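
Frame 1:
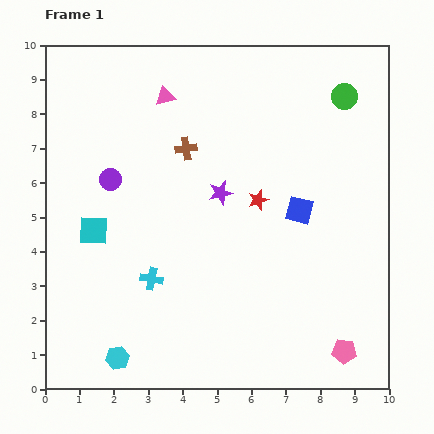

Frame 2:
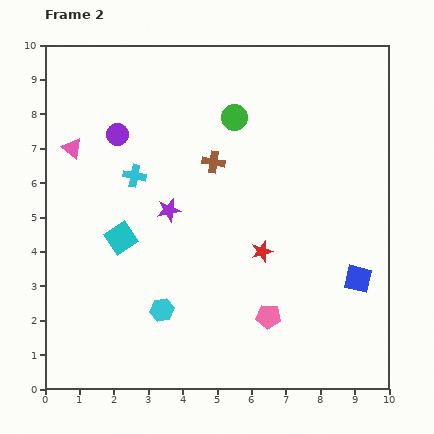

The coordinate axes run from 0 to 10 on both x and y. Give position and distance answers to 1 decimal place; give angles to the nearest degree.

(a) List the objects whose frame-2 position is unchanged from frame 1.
none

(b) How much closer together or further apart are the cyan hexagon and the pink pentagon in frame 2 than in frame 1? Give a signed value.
-3.5

Distance in frame 1: 6.6. Distance in frame 2: 3.1.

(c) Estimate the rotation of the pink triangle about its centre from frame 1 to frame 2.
52° clockwise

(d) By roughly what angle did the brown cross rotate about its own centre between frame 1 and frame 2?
17° clockwise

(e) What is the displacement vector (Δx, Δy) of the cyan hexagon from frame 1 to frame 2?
(1.3, 1.4)

The cyan hexagon was at (2.1, 0.9) in frame 1 and (3.4, 2.3) in frame 2.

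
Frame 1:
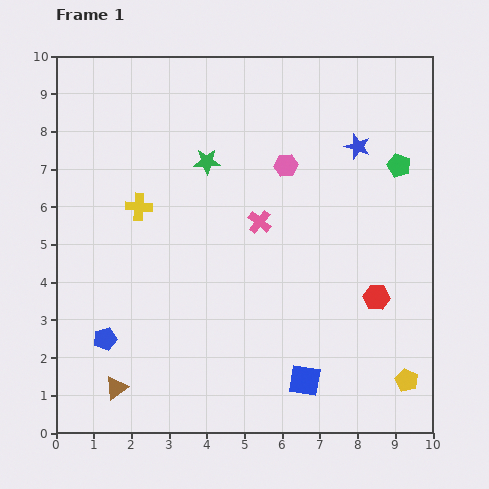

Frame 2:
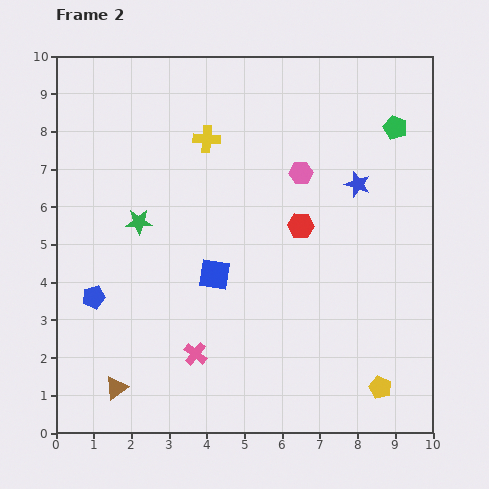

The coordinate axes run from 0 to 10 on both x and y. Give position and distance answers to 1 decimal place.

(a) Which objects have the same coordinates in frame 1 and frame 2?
the brown triangle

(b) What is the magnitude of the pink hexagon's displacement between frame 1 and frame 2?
0.4

The pink hexagon moved from (6.1, 7.1) to (6.5, 6.9), a distance of √(0.4² + 0.2²) ≈ 0.4.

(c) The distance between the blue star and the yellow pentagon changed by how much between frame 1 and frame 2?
-0.9

Distance in frame 1: 6.3. Distance in frame 2: 5.4.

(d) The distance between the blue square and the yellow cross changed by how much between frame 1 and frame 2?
-2.8

Distance in frame 1: 6.4. Distance in frame 2: 3.6.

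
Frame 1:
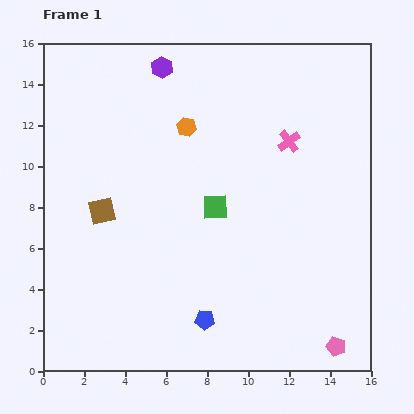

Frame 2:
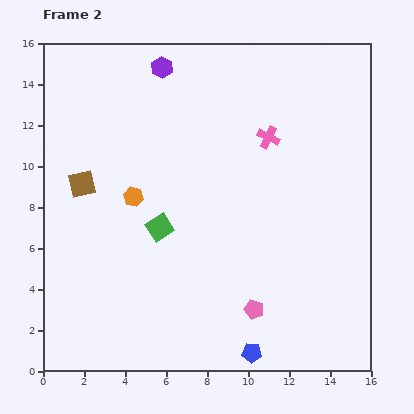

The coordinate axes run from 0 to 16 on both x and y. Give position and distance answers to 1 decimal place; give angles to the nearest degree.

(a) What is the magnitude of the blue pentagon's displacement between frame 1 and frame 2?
2.8

The blue pentagon moved from (7.9, 2.5) to (10.2, 0.9), a distance of √(2.3² + 1.6²) ≈ 2.8.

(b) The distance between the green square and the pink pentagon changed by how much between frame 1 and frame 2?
-2.9

Distance in frame 1: 9.0. Distance in frame 2: 6.1.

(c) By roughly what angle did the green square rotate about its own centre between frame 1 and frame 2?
31° counter-clockwise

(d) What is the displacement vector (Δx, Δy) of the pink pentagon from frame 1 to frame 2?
(-4.0, 1.8)

The pink pentagon was at (14.3, 1.2) in frame 1 and (10.3, 3.0) in frame 2.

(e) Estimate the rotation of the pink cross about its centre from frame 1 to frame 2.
27° counter-clockwise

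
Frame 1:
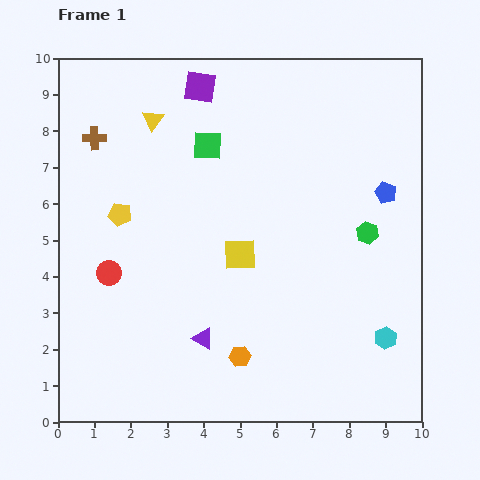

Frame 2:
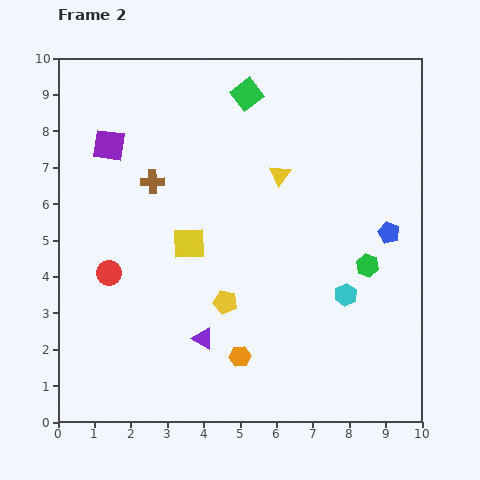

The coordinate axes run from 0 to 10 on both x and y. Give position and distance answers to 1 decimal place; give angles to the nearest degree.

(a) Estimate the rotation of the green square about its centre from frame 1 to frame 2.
40° counter-clockwise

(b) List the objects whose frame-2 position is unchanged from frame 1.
the orange hexagon, the red circle, the purple triangle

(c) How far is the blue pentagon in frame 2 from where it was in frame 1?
1.1

The blue pentagon moved from (9.0, 6.3) to (9.1, 5.2), a distance of √(0.1² + 1.1²) ≈ 1.1.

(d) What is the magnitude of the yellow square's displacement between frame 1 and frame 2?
1.4

The yellow square moved from (5.0, 4.6) to (3.6, 4.9), a distance of √(1.4² + 0.3²) ≈ 1.4.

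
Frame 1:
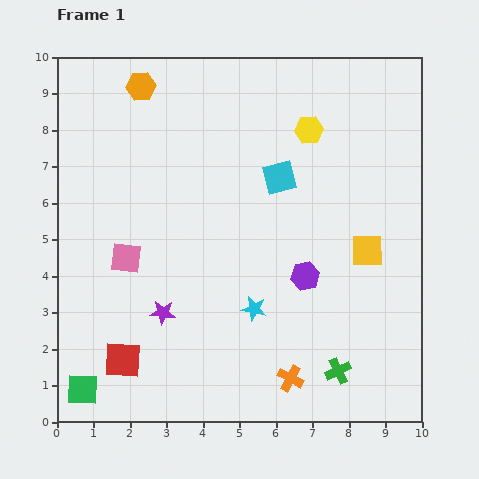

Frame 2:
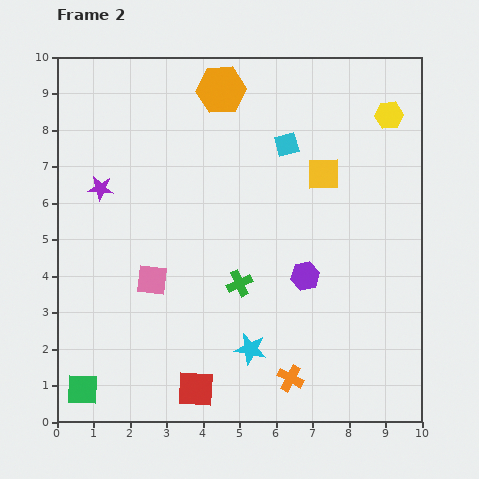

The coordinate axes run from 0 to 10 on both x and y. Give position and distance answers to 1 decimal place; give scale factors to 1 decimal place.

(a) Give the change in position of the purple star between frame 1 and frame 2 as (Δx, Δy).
(-1.7, 3.4)

The purple star was at (2.9, 3.0) in frame 1 and (1.2, 6.4) in frame 2.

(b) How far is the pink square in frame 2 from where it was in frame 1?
0.9

The pink square moved from (1.9, 4.5) to (2.6, 3.9), a distance of √(0.7² + 0.6²) ≈ 0.9.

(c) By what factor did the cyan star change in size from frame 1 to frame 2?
1.3×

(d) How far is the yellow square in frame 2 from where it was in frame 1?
2.4

The yellow square moved from (8.5, 4.7) to (7.3, 6.8), a distance of √(1.2² + 2.1²) ≈ 2.4.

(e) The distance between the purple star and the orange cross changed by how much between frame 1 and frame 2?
+3.5

Distance in frame 1: 3.9. Distance in frame 2: 7.4.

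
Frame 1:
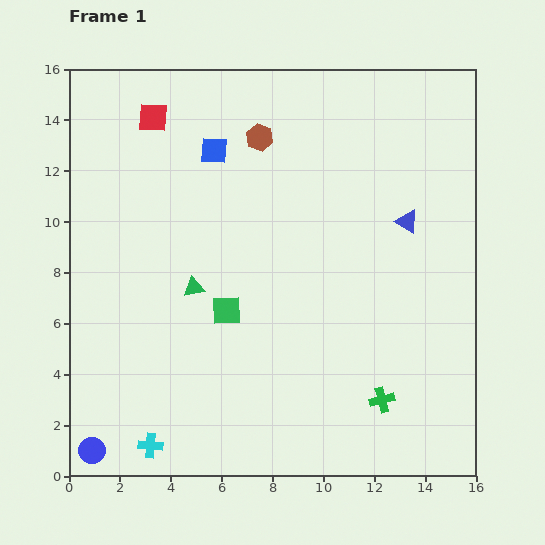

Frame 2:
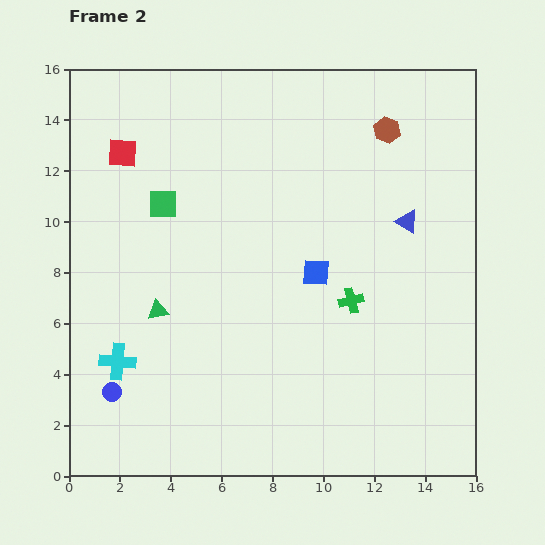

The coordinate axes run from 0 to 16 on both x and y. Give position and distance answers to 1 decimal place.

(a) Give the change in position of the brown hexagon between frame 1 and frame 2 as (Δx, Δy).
(5.0, 0.3)

The brown hexagon was at (7.5, 13.3) in frame 1 and (12.5, 13.6) in frame 2.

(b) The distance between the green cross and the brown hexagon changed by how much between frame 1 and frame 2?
-4.6

Distance in frame 1: 11.4. Distance in frame 2: 6.8.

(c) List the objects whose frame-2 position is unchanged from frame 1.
the blue triangle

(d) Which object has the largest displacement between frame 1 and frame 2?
the blue square

(moved 6.2; next 5.0)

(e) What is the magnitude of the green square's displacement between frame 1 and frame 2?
4.9

The green square moved from (6.2, 6.5) to (3.7, 10.7), a distance of √(2.5² + 4.2²) ≈ 4.9.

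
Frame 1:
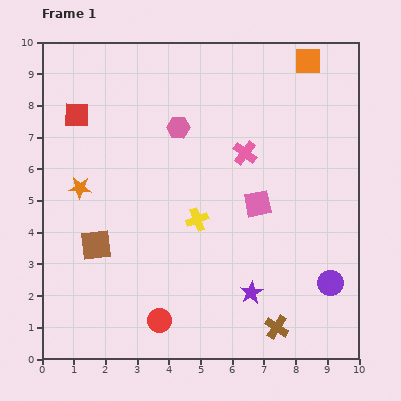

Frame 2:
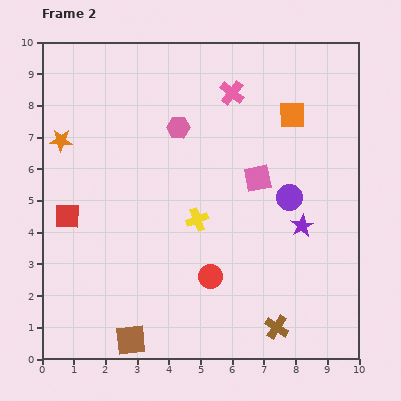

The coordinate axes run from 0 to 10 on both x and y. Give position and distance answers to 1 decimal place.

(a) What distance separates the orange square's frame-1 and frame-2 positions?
1.8

The orange square moved from (8.4, 9.4) to (7.9, 7.7), a distance of √(0.5² + 1.7²) ≈ 1.8.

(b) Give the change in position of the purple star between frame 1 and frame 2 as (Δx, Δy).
(1.6, 2.1)

The purple star was at (6.6, 2.1) in frame 1 and (8.2, 4.2) in frame 2.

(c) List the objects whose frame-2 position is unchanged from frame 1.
the pink hexagon, the brown cross, the yellow cross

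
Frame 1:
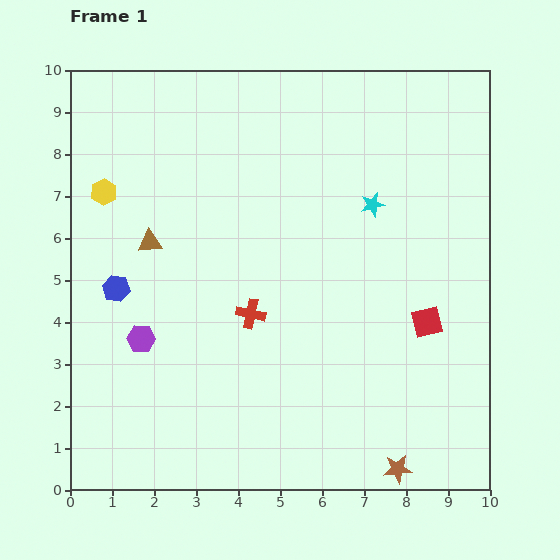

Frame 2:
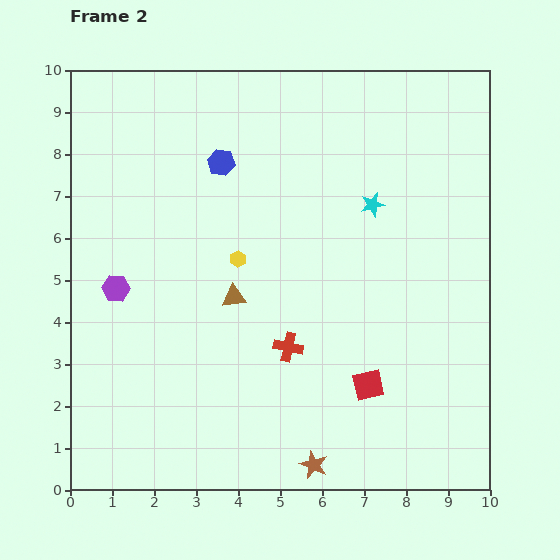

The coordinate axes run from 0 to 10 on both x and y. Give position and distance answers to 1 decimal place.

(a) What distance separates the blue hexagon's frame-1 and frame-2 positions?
3.9

The blue hexagon moved from (1.1, 4.8) to (3.6, 7.8), a distance of √(2.5² + 3.0²) ≈ 3.9.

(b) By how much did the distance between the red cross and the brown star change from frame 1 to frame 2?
-2.2

Distance in frame 1: 5.1. Distance in frame 2: 2.9.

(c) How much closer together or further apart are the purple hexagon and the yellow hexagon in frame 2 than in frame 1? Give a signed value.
-0.6

Distance in frame 1: 3.6. Distance in frame 2: 3.0.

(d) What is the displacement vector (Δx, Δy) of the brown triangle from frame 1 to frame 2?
(2.0, -1.3)

The brown triangle was at (1.9, 5.9) in frame 1 and (3.9, 4.6) in frame 2.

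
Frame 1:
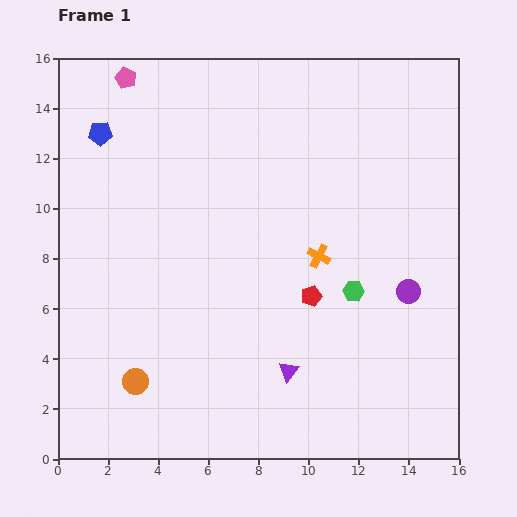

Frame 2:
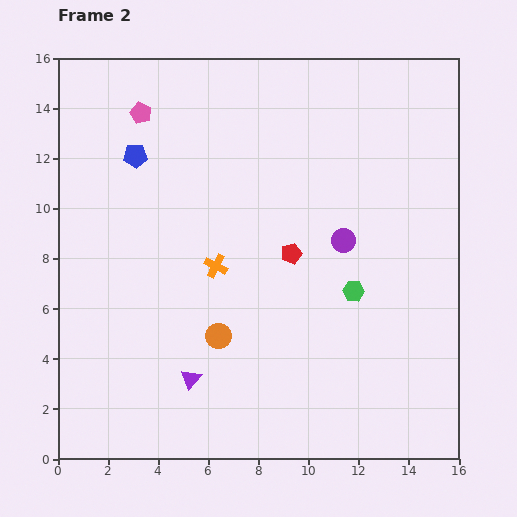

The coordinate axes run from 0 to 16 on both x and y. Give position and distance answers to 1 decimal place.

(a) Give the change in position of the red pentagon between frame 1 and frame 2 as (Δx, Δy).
(-0.8, 1.7)

The red pentagon was at (10.1, 6.5) in frame 1 and (9.3, 8.2) in frame 2.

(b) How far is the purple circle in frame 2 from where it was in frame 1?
3.3

The purple circle moved from (14.0, 6.7) to (11.4, 8.7), a distance of √(2.6² + 2.0²) ≈ 3.3.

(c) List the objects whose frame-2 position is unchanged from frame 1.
the green hexagon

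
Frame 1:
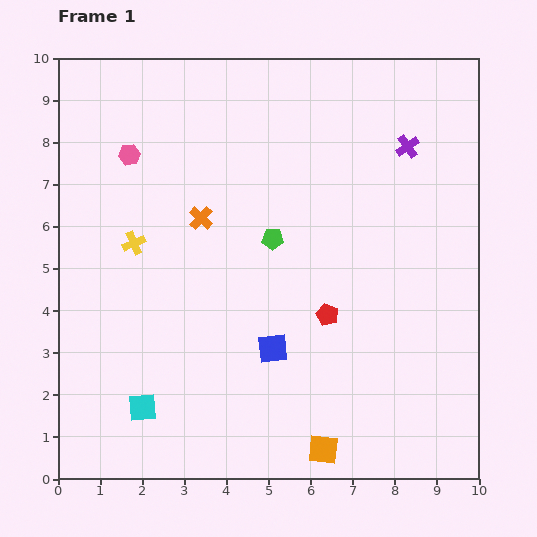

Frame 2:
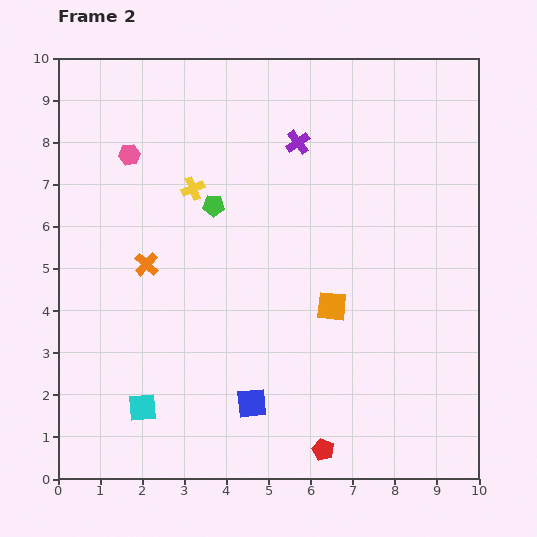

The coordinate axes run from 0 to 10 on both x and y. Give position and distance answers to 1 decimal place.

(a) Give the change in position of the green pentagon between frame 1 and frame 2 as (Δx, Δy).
(-1.4, 0.8)

The green pentagon was at (5.1, 5.7) in frame 1 and (3.7, 6.5) in frame 2.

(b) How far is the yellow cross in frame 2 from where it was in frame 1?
1.9

The yellow cross moved from (1.8, 5.6) to (3.2, 6.9), a distance of √(1.4² + 1.3²) ≈ 1.9.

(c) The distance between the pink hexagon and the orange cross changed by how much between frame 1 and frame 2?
+0.3

Distance in frame 1: 2.3. Distance in frame 2: 2.6.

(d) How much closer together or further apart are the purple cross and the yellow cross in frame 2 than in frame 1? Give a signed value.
-4.2

Distance in frame 1: 6.9. Distance in frame 2: 2.7.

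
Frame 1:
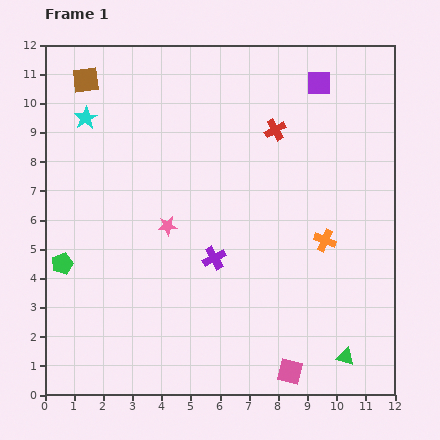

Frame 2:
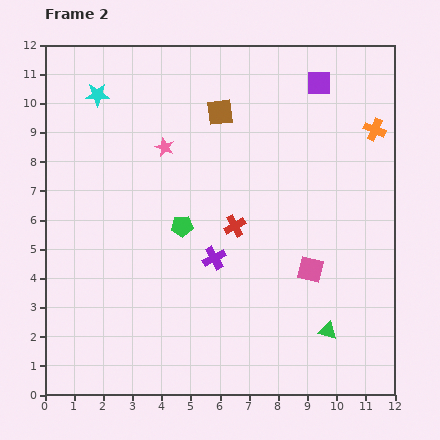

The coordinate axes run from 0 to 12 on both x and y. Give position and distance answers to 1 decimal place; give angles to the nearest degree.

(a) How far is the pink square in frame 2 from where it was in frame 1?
3.6

The pink square moved from (8.4, 0.8) to (9.1, 4.3), a distance of √(0.7² + 3.5²) ≈ 3.6.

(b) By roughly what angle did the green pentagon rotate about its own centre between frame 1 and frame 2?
17° clockwise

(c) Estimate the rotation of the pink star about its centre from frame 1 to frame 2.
27° clockwise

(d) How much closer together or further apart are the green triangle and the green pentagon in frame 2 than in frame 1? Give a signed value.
-4.0

Distance in frame 1: 10.2. Distance in frame 2: 6.2.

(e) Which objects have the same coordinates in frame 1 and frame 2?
the purple square, the purple cross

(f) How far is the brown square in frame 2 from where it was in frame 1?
4.7

The brown square moved from (1.4, 10.8) to (6.0, 9.7), a distance of √(4.6² + 1.1²) ≈ 4.7.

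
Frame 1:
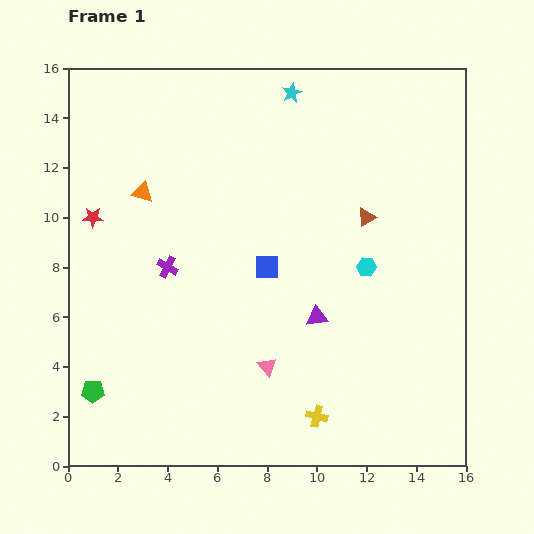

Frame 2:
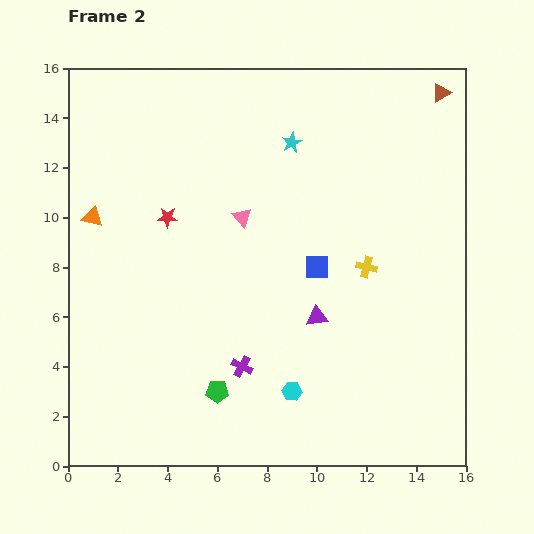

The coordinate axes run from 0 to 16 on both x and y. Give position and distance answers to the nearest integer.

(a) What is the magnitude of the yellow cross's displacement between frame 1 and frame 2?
6

The yellow cross moved from (10, 2) to (12, 8), a distance of √(2² + 6²) ≈ 6.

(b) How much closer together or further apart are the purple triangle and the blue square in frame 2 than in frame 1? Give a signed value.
-1

Distance in frame 1: 3. Distance in frame 2: 2.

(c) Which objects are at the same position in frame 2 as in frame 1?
the purple triangle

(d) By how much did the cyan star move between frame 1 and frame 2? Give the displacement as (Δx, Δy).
(0, -2)

The cyan star was at (9, 15) in frame 1 and (9, 13) in frame 2.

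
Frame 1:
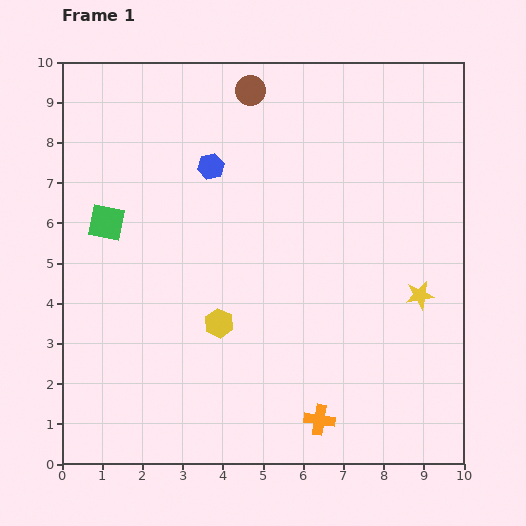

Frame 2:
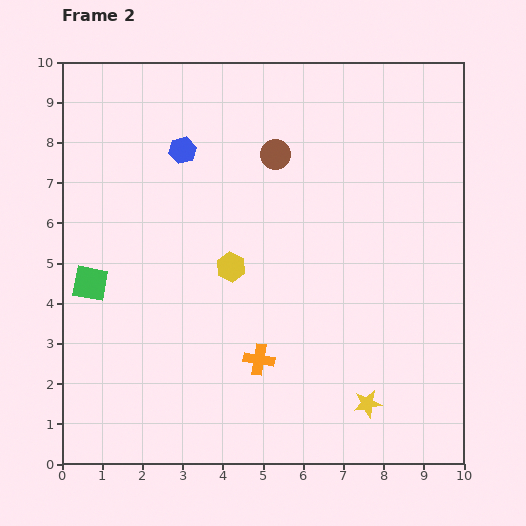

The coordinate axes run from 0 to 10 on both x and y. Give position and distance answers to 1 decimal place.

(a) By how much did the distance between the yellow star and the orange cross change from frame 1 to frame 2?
-1.1

Distance in frame 1: 4.0. Distance in frame 2: 2.9.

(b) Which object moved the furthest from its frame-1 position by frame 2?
the yellow star

(moved 3.0; next 2.1)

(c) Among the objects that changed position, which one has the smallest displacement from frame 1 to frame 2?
the blue hexagon

(moved 0.8)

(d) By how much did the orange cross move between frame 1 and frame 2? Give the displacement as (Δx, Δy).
(-1.5, 1.5)

The orange cross was at (6.4, 1.1) in frame 1 and (4.9, 2.6) in frame 2.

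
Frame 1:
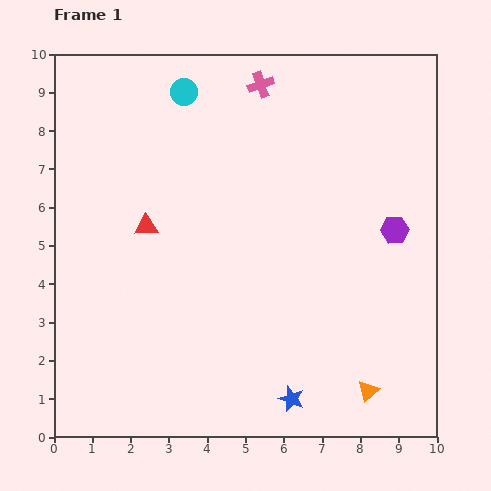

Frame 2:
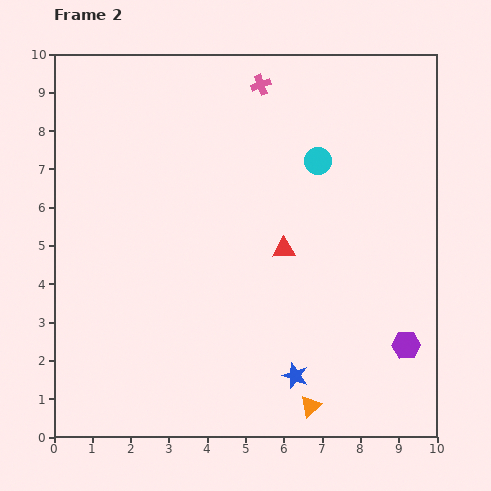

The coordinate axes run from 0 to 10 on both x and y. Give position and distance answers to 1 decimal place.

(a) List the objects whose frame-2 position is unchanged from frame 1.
the pink cross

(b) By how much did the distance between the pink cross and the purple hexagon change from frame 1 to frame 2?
+2.6

Distance in frame 1: 5.2. Distance in frame 2: 7.8.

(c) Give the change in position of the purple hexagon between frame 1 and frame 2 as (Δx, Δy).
(0.3, -3.0)

The purple hexagon was at (8.9, 5.4) in frame 1 and (9.2, 2.4) in frame 2.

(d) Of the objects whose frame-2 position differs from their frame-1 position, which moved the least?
the blue star

(moved 0.6)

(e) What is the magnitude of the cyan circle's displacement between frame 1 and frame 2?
3.9

The cyan circle moved from (3.4, 9.0) to (6.9, 7.2), a distance of √(3.5² + 1.8²) ≈ 3.9.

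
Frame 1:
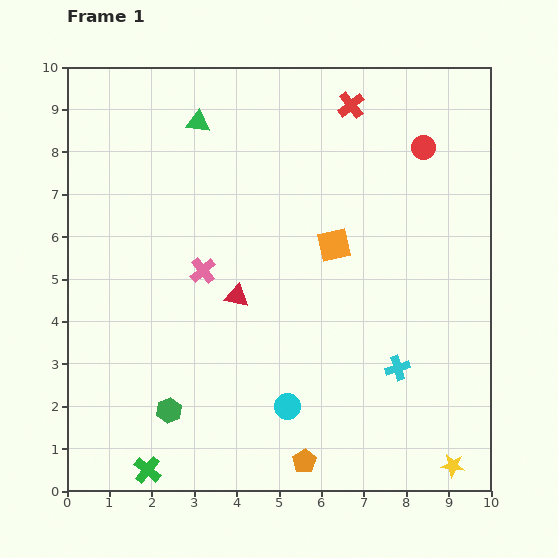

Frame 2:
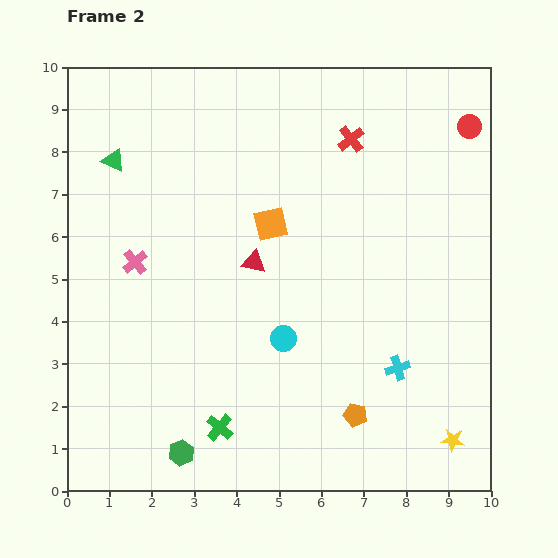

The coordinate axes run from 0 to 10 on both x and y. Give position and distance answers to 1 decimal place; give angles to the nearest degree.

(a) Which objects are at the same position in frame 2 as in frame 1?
the cyan cross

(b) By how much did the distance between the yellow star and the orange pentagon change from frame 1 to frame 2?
-1.1

Distance in frame 1: 3.5. Distance in frame 2: 2.4.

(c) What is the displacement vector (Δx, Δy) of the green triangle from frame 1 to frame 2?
(-2.0, -0.9)

The green triangle was at (3.1, 8.7) in frame 1 and (1.1, 7.8) in frame 2.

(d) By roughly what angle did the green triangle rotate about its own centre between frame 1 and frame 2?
22° clockwise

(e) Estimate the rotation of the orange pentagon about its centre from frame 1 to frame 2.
25° counter-clockwise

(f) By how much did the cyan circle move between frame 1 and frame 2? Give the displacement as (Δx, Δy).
(-0.1, 1.6)

The cyan circle was at (5.2, 2.0) in frame 1 and (5.1, 3.6) in frame 2.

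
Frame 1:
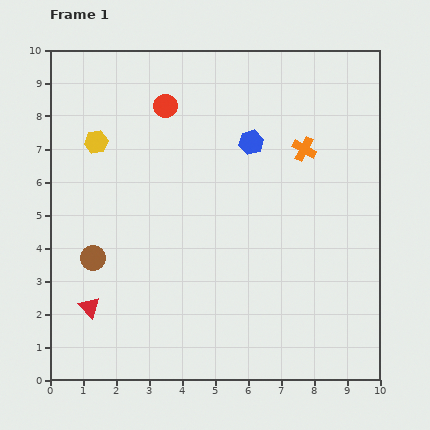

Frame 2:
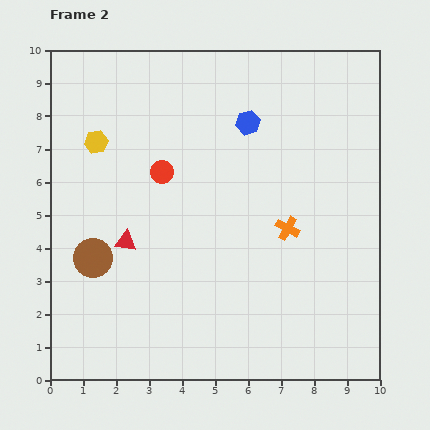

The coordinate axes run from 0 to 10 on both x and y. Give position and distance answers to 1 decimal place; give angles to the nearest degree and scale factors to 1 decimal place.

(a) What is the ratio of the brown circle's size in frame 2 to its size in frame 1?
1.5×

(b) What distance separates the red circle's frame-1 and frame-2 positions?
2.0

The red circle moved from (3.5, 8.3) to (3.4, 6.3), a distance of √(0.1² + 2.0²) ≈ 2.0.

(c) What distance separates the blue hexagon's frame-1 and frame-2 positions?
0.6

The blue hexagon moved from (6.1, 7.2) to (6.0, 7.8), a distance of √(0.1² + 0.6²) ≈ 0.6.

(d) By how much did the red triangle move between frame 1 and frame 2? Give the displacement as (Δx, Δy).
(1.1, 2.0)

The red triangle was at (1.2, 2.2) in frame 1 and (2.3, 4.2) in frame 2.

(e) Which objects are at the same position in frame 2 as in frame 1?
the brown circle, the yellow hexagon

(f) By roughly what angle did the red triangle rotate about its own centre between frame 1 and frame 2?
40° counter-clockwise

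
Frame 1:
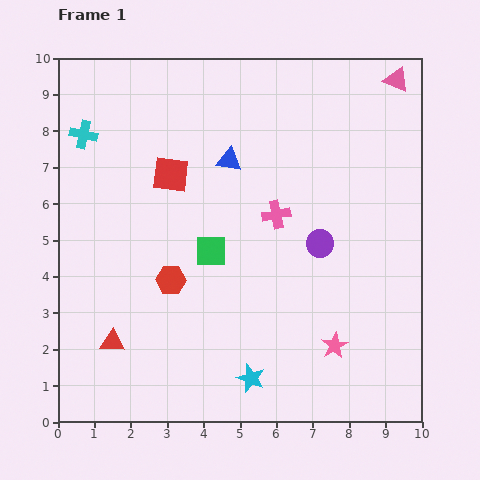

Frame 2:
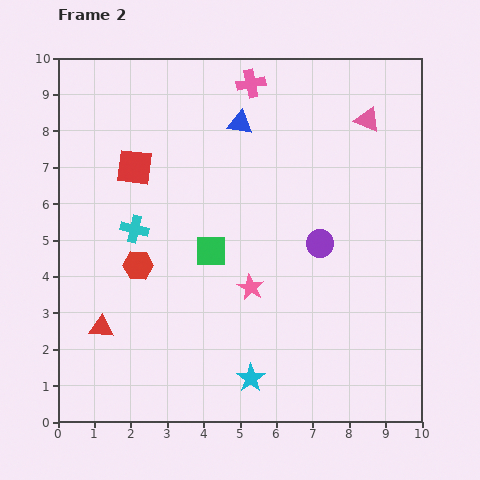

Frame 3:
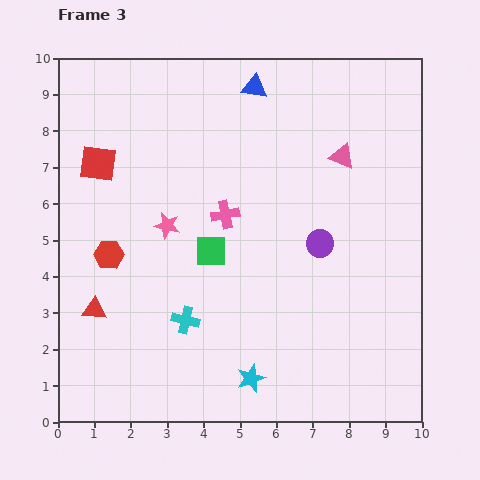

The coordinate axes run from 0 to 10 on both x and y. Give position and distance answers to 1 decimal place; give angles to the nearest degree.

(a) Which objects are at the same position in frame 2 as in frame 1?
the purple circle, the cyan star, the green square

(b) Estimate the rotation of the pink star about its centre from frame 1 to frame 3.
30° counter-clockwise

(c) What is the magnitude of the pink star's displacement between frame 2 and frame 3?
2.9

The pink star moved from (5.3, 3.7) to (3.0, 5.4), a distance of √(2.3² + 1.7²) ≈ 2.9.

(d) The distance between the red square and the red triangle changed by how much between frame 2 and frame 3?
-0.5

Distance in frame 2: 4.5. Distance in frame 3: 4.0.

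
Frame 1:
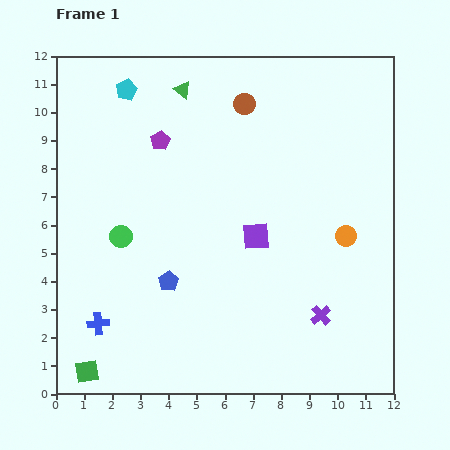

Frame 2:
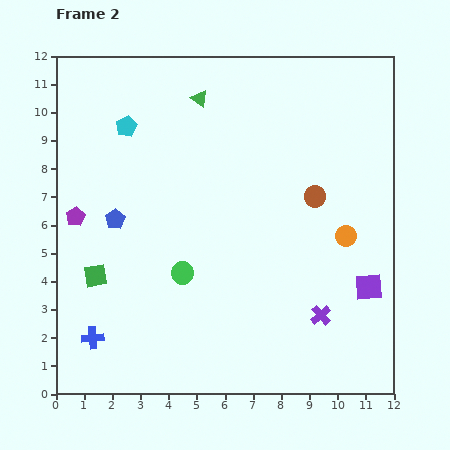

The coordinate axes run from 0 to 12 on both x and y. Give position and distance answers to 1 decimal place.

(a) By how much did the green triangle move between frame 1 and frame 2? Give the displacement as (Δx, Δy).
(0.6, -0.3)

The green triangle was at (4.5, 10.8) in frame 1 and (5.1, 10.5) in frame 2.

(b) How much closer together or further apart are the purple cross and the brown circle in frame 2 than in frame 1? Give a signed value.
-3.8

Distance in frame 1: 8.0. Distance in frame 2: 4.2.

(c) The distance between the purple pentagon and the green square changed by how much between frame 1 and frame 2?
-6.4

Distance in frame 1: 8.6. Distance in frame 2: 2.2.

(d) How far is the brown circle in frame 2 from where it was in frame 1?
4.1

The brown circle moved from (6.7, 10.3) to (9.2, 7.0), a distance of √(2.5² + 3.3²) ≈ 4.1.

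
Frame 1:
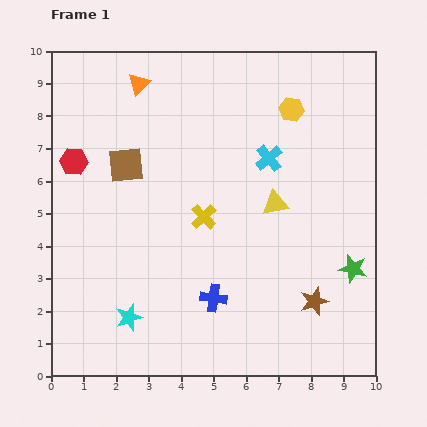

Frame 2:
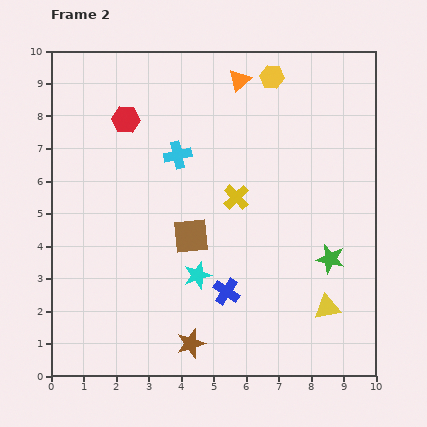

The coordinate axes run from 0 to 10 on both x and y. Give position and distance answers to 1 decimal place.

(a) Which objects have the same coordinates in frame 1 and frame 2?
none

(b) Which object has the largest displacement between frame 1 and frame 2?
the brown star

(moved 4.0; next 3.6)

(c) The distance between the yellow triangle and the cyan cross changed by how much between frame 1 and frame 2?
+5.2

Distance in frame 1: 1.4. Distance in frame 2: 6.6.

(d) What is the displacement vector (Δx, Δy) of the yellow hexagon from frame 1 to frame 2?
(-0.6, 1.0)

The yellow hexagon was at (7.4, 8.2) in frame 1 and (6.8, 9.2) in frame 2.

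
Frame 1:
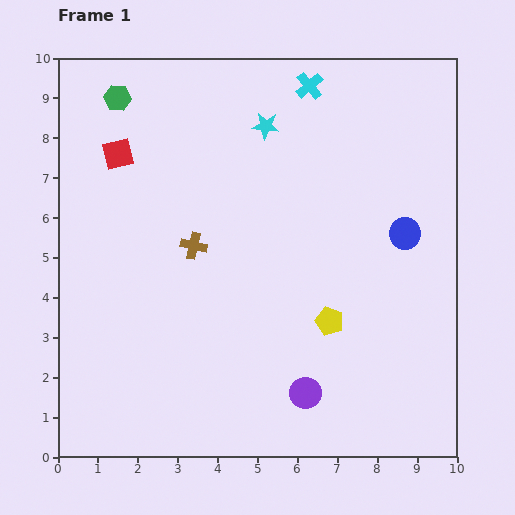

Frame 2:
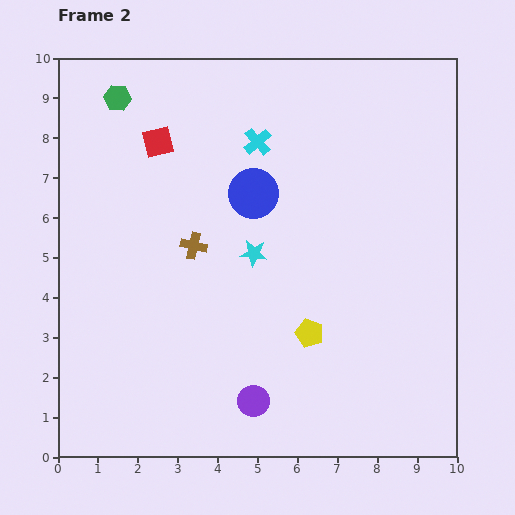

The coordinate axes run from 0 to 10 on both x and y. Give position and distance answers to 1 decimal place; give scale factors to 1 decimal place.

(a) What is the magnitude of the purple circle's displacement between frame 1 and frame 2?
1.3

The purple circle moved from (6.2, 1.6) to (4.9, 1.4), a distance of √(1.3² + 0.2²) ≈ 1.3.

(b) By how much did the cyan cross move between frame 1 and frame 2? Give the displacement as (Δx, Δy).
(-1.3, -1.4)

The cyan cross was at (6.3, 9.3) in frame 1 and (5.0, 7.9) in frame 2.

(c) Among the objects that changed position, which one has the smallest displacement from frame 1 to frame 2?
the yellow pentagon

(moved 0.6)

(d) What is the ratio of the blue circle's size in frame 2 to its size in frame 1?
1.6×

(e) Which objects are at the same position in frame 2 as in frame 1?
the green hexagon, the brown cross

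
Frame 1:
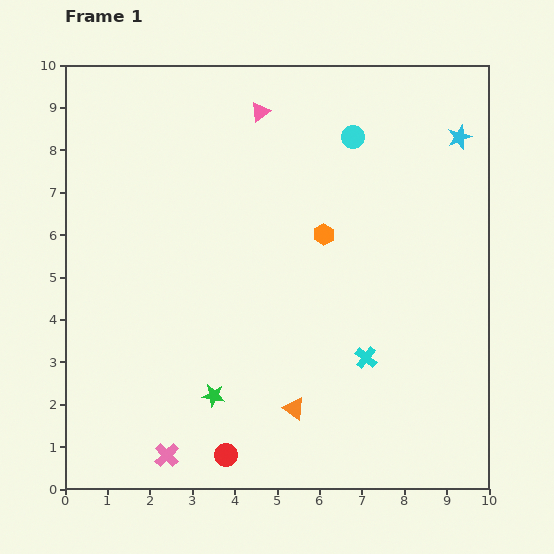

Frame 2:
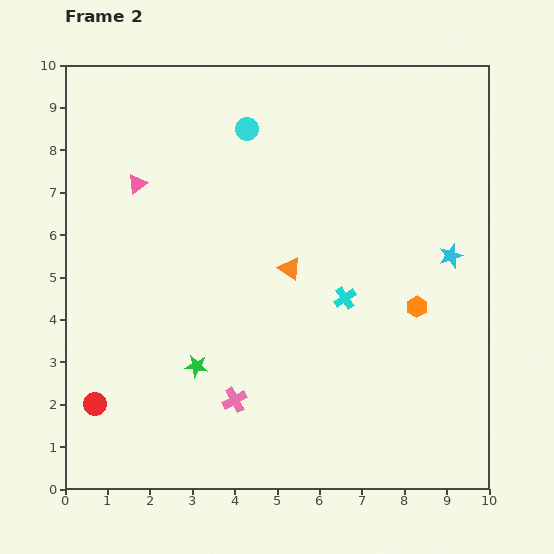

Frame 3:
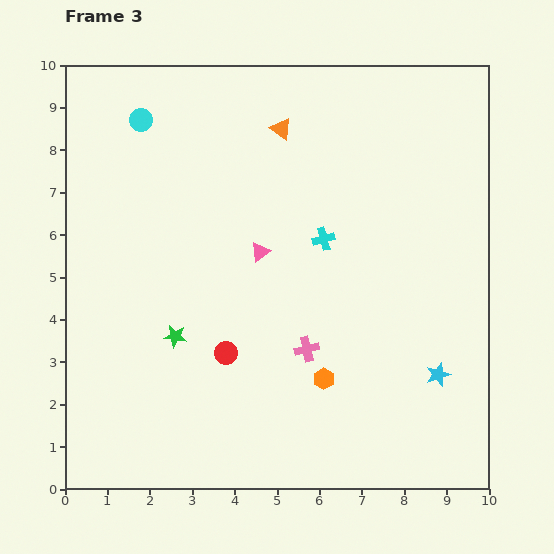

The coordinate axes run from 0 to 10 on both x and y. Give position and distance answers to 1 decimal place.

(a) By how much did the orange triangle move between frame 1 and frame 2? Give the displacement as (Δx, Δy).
(-0.1, 3.3)

The orange triangle was at (5.4, 1.9) in frame 1 and (5.3, 5.2) in frame 2.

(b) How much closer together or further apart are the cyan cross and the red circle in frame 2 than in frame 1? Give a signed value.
+2.4

Distance in frame 1: 4.0. Distance in frame 2: 6.4.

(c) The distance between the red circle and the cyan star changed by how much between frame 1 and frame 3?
-4.3

Distance in frame 1: 9.3. Distance in frame 3: 5.0.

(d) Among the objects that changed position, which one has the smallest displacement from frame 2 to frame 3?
the green star

(moved 0.9)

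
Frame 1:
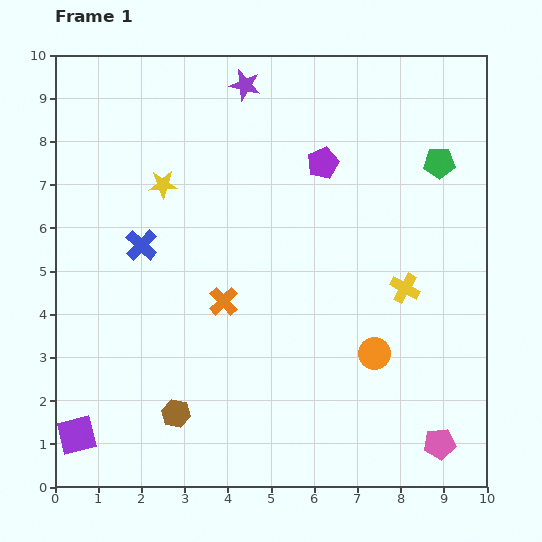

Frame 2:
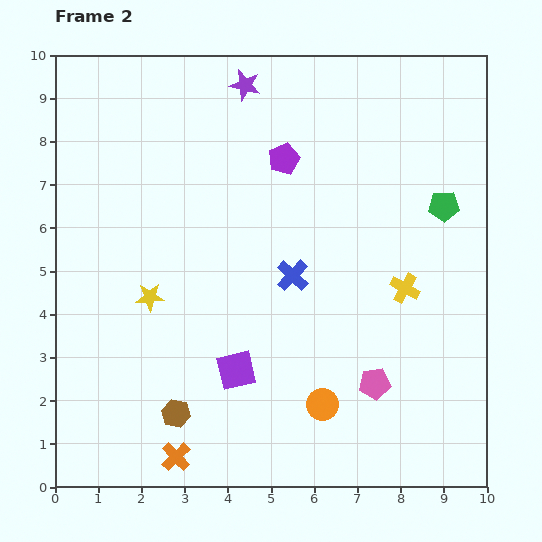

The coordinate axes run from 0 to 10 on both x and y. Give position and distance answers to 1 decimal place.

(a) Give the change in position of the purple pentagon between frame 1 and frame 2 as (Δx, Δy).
(-0.9, 0.1)

The purple pentagon was at (6.2, 7.5) in frame 1 and (5.3, 7.6) in frame 2.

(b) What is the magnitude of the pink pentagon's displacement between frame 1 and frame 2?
2.1

The pink pentagon moved from (8.9, 1.0) to (7.4, 2.4), a distance of √(1.5² + 1.4²) ≈ 2.1.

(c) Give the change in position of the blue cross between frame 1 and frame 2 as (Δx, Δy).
(3.5, -0.7)

The blue cross was at (2.0, 5.6) in frame 1 and (5.5, 4.9) in frame 2.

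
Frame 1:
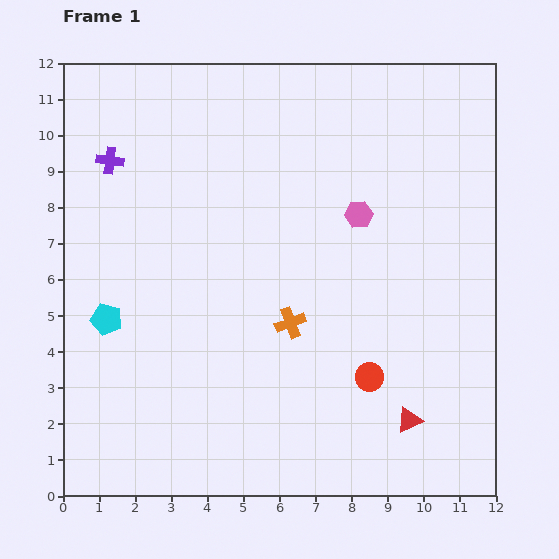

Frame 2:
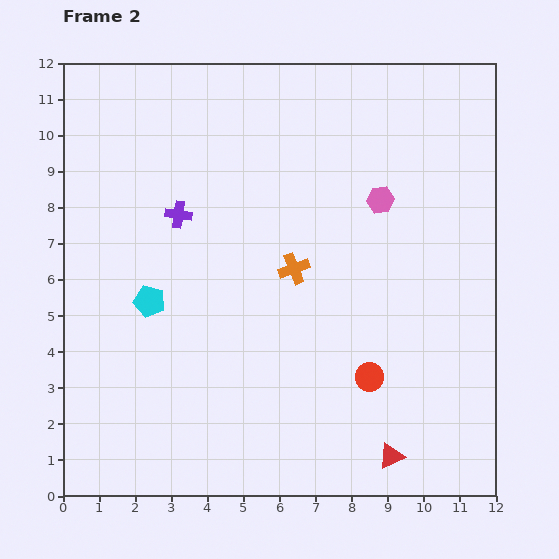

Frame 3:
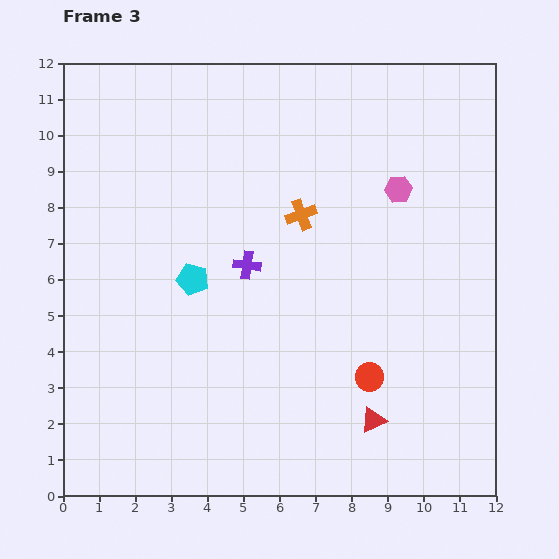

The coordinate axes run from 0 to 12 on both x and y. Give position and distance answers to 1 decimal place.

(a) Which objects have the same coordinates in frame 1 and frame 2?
the red circle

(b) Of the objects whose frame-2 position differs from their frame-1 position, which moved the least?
the pink hexagon

(moved 0.7)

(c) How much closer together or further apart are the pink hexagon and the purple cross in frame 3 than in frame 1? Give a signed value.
-2.4

Distance in frame 1: 7.1. Distance in frame 3: 4.7.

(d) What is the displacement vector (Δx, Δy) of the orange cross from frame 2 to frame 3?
(0.2, 1.5)

The orange cross was at (6.4, 6.3) in frame 2 and (6.6, 7.8) in frame 3.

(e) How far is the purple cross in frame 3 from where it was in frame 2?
2.4

The purple cross moved from (3.2, 7.8) to (5.1, 6.4), a distance of √(1.9² + 1.4²) ≈ 2.4.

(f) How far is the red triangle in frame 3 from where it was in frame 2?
1.1

The red triangle moved from (9.1, 1.1) to (8.6, 2.1), a distance of √(0.5² + 1.0²) ≈ 1.1.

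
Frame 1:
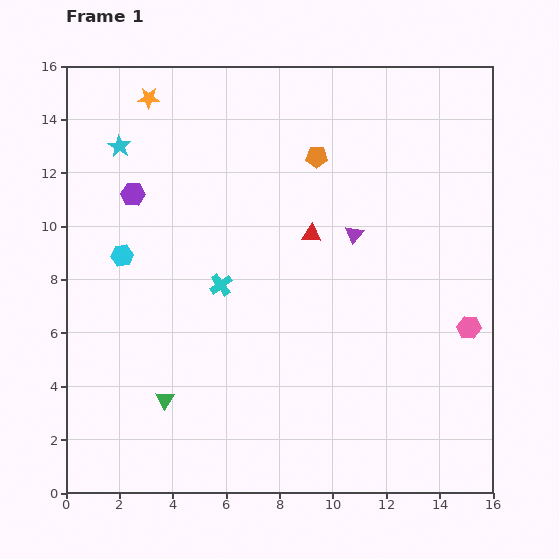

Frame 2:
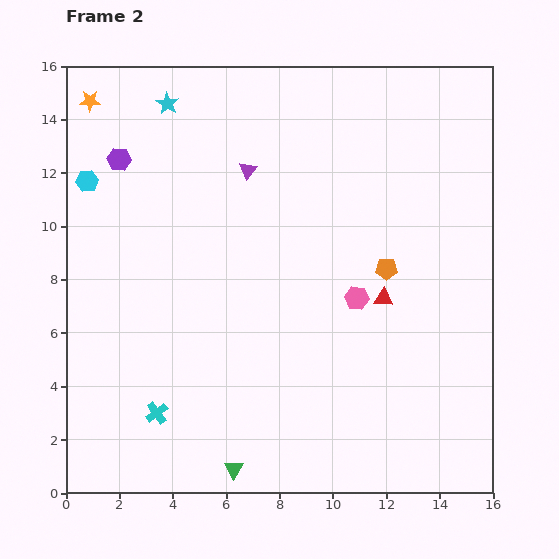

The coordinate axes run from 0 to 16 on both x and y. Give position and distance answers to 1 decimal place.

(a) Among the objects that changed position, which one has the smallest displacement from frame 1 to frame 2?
the purple hexagon

(moved 1.4)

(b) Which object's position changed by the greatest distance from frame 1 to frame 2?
the cyan cross

(moved 5.4; next 4.9)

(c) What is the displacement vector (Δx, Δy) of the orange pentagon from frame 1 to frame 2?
(2.6, -4.2)

The orange pentagon was at (9.4, 12.6) in frame 1 and (12.0, 8.4) in frame 2.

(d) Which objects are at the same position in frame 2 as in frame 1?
none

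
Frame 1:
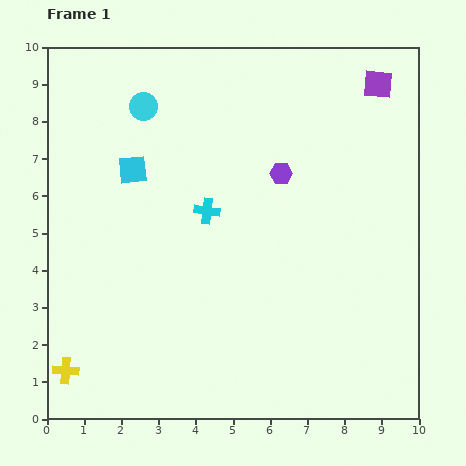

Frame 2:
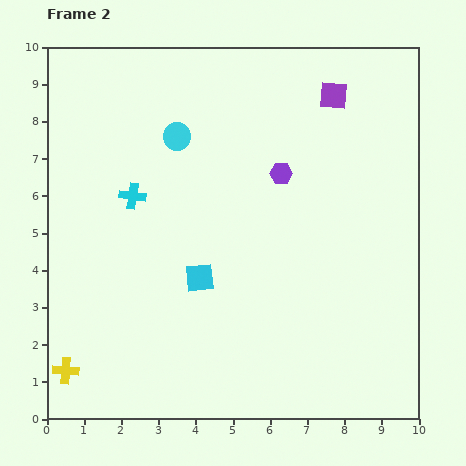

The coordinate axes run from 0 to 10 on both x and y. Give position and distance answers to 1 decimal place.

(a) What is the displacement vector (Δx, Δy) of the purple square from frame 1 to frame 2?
(-1.2, -0.3)

The purple square was at (8.9, 9.0) in frame 1 and (7.7, 8.7) in frame 2.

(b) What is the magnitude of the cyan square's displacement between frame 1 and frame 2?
3.4

The cyan square moved from (2.3, 6.7) to (4.1, 3.8), a distance of √(1.8² + 2.9²) ≈ 3.4.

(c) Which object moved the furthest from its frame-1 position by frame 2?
the cyan square

(moved 3.4; next 2.0)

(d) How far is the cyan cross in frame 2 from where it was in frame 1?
2.0

The cyan cross moved from (4.3, 5.6) to (2.3, 6.0), a distance of √(2.0² + 0.4²) ≈ 2.0.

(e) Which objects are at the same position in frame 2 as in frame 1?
the purple hexagon, the yellow cross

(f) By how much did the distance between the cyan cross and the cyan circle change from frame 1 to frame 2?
-1.3

Distance in frame 1: 3.3. Distance in frame 2: 2.0.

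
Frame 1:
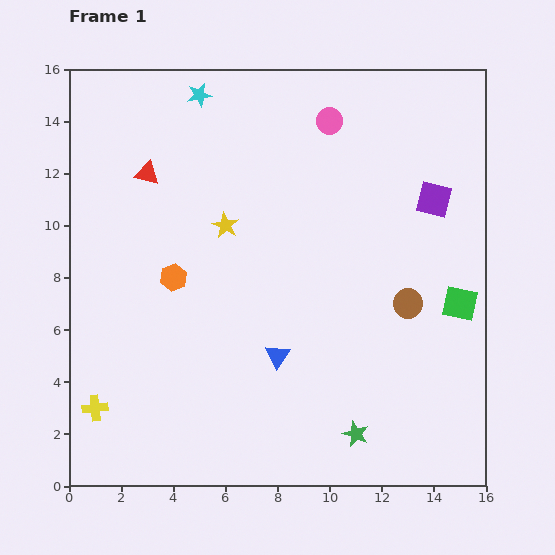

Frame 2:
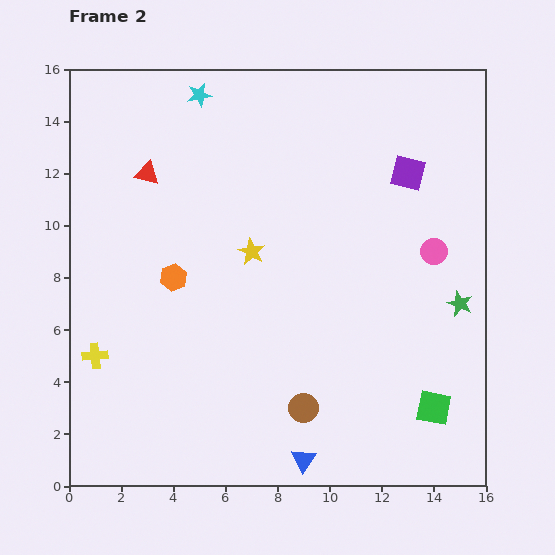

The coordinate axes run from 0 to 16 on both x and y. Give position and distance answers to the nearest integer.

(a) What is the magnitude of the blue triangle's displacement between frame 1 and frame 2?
4

The blue triangle moved from (8, 5) to (9, 1), a distance of √(1² + 4²) ≈ 4.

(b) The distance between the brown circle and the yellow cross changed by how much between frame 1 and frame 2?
-5

Distance in frame 1: 13. Distance in frame 2: 8.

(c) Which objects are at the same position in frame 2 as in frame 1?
the red triangle, the orange hexagon, the cyan star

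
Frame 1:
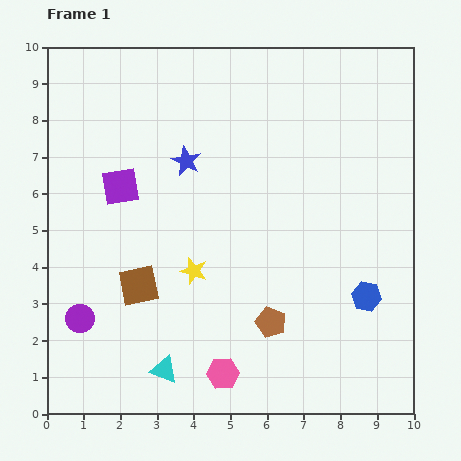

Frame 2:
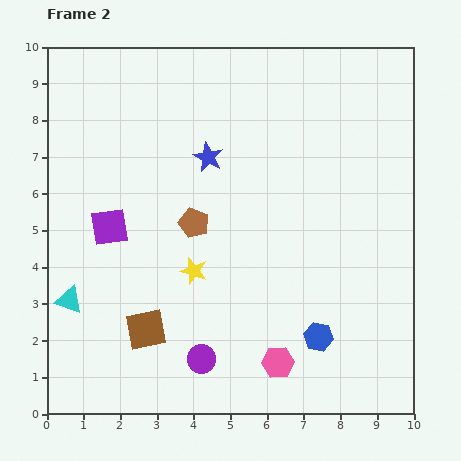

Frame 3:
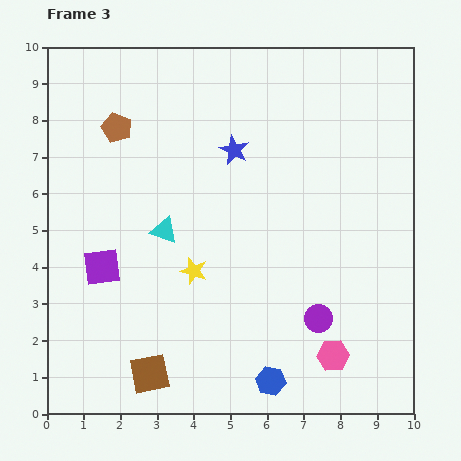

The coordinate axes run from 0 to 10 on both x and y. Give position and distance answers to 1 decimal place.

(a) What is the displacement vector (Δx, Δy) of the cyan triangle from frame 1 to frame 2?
(-2.6, 1.9)

The cyan triangle was at (3.2, 1.2) in frame 1 and (0.6, 3.1) in frame 2.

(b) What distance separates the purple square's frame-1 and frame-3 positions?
2.3

The purple square moved from (2.0, 6.2) to (1.5, 4.0), a distance of √(0.5² + 2.2²) ≈ 2.3.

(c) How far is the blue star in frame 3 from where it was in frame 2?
0.7

The blue star moved from (4.4, 7.0) to (5.1, 7.2), a distance of √(0.7² + 0.2²) ≈ 0.7.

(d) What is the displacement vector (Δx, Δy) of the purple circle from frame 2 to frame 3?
(3.2, 1.1)

The purple circle was at (4.2, 1.5) in frame 2 and (7.4, 2.6) in frame 3.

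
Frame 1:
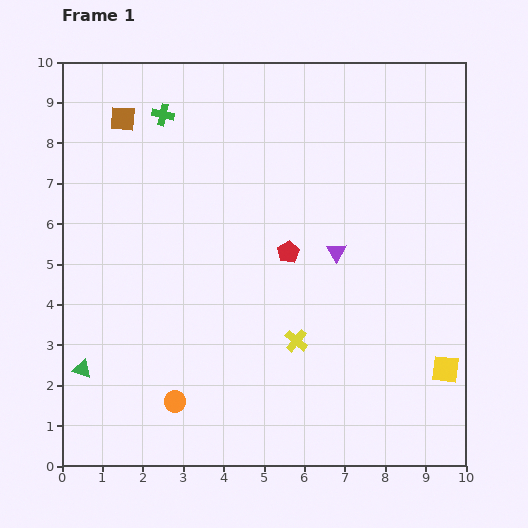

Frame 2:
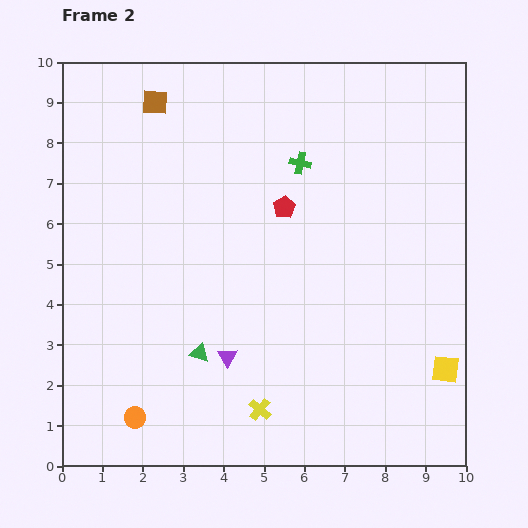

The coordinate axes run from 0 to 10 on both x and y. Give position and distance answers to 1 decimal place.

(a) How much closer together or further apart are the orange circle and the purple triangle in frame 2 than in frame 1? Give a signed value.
-2.7

Distance in frame 1: 5.4. Distance in frame 2: 2.7.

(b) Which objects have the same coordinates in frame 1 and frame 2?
the yellow square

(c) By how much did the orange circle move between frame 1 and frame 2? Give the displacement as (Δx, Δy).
(-1.0, -0.4)

The orange circle was at (2.8, 1.6) in frame 1 and (1.8, 1.2) in frame 2.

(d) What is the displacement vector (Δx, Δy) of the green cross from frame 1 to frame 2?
(3.4, -1.2)

The green cross was at (2.5, 8.7) in frame 1 and (5.9, 7.5) in frame 2.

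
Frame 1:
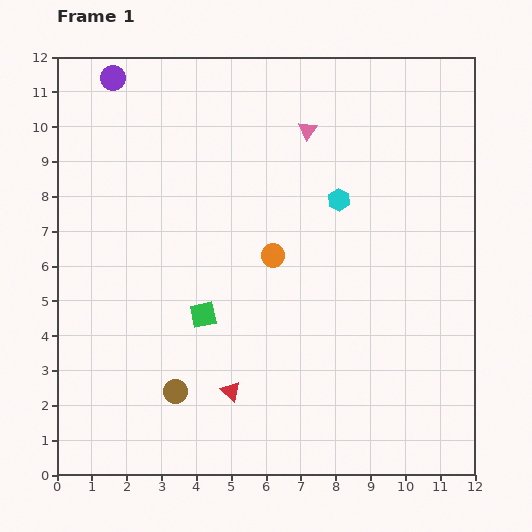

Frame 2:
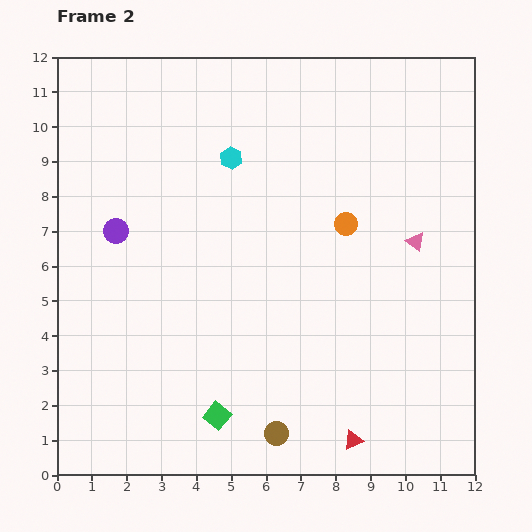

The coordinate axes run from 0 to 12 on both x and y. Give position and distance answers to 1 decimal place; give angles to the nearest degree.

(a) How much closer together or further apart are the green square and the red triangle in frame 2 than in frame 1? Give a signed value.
+1.7

Distance in frame 1: 2.3. Distance in frame 2: 4.0.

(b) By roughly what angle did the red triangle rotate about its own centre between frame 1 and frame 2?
55° clockwise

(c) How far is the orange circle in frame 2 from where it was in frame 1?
2.3

The orange circle moved from (6.2, 6.3) to (8.3, 7.2), a distance of √(2.1² + 0.9²) ≈ 2.3.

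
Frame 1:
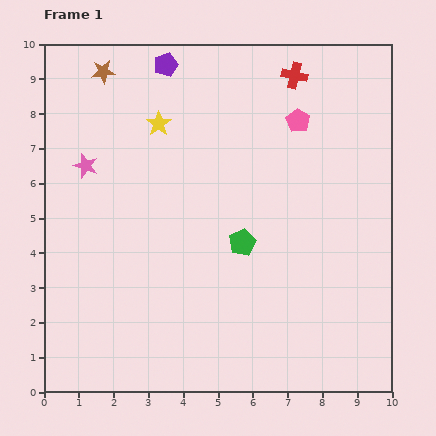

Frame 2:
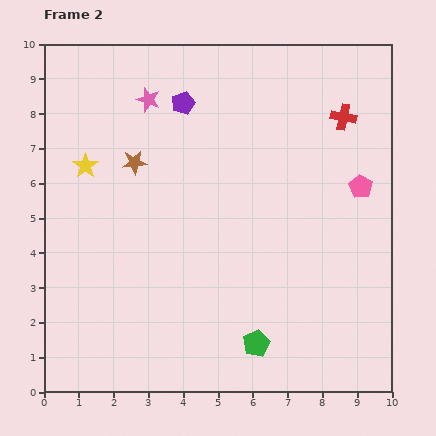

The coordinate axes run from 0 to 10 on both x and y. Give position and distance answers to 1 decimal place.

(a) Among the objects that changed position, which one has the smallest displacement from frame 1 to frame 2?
the purple pentagon

(moved 1.2)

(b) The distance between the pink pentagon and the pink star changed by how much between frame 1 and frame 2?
+0.4

Distance in frame 1: 6.2. Distance in frame 2: 6.6.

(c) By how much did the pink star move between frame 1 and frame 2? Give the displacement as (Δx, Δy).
(1.8, 1.9)

The pink star was at (1.2, 6.5) in frame 1 and (3.0, 8.4) in frame 2.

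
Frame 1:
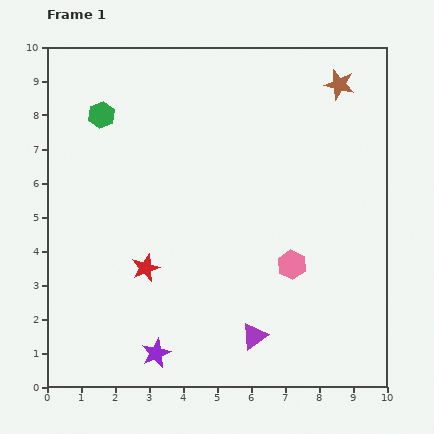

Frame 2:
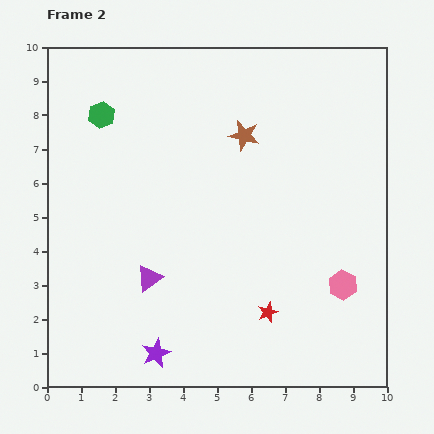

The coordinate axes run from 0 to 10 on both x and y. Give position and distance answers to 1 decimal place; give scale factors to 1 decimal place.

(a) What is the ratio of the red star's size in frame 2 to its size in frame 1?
0.7×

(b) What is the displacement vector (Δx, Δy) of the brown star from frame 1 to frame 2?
(-2.8, -1.5)

The brown star was at (8.6, 8.9) in frame 1 and (5.8, 7.4) in frame 2.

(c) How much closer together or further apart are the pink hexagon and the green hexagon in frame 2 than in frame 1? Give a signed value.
+1.6

Distance in frame 1: 7.1. Distance in frame 2: 8.7.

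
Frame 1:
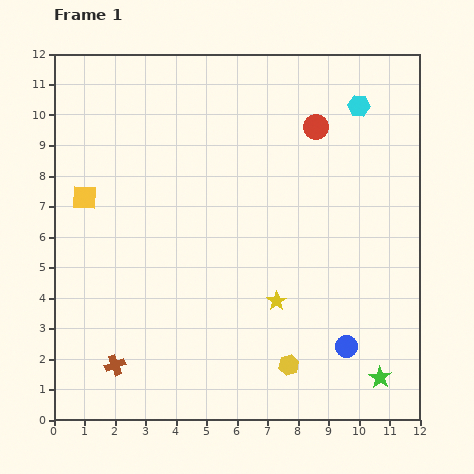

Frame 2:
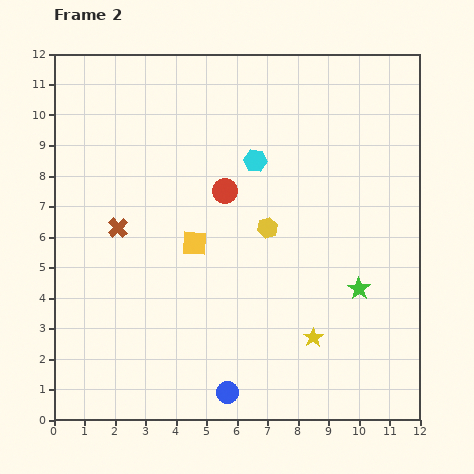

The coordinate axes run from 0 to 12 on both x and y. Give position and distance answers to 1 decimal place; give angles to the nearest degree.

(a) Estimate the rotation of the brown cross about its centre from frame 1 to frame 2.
22° counter-clockwise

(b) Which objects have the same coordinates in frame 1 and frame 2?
none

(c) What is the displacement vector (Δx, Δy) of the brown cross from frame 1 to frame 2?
(0.1, 4.5)

The brown cross was at (2.0, 1.8) in frame 1 and (2.1, 6.3) in frame 2.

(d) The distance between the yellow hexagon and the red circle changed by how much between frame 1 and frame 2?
-6.1

Distance in frame 1: 7.9. Distance in frame 2: 1.8.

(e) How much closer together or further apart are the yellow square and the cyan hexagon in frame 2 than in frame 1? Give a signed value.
-6.1

Distance in frame 1: 9.5. Distance in frame 2: 3.4.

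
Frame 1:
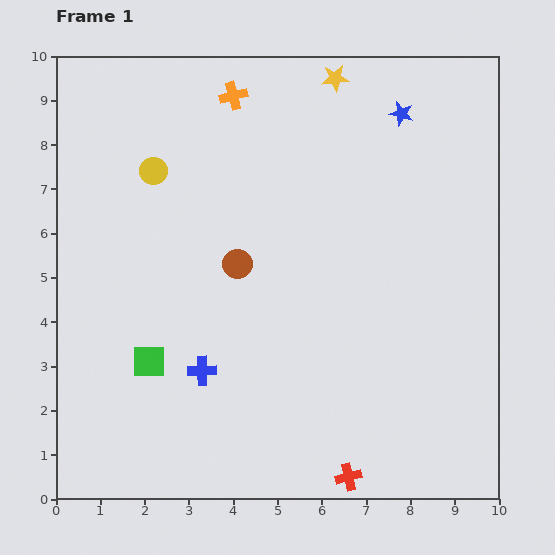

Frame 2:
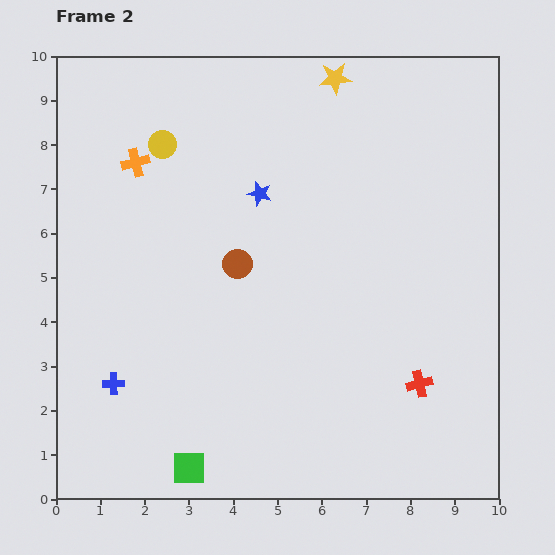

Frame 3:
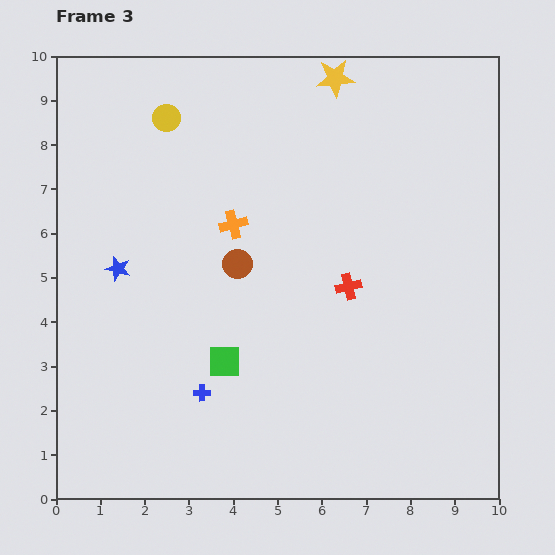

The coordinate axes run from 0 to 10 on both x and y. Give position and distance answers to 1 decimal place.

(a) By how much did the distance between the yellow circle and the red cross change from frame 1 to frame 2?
-0.3

Distance in frame 1: 8.2. Distance in frame 2: 7.9.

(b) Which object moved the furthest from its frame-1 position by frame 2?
the blue star

(moved 3.7; next 2.7)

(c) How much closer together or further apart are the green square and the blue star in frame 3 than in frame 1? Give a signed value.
-4.8

Distance in frame 1: 8.0. Distance in frame 3: 3.2.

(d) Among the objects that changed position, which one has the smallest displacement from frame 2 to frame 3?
the yellow circle

(moved 0.6)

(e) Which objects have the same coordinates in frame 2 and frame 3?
the yellow star, the brown circle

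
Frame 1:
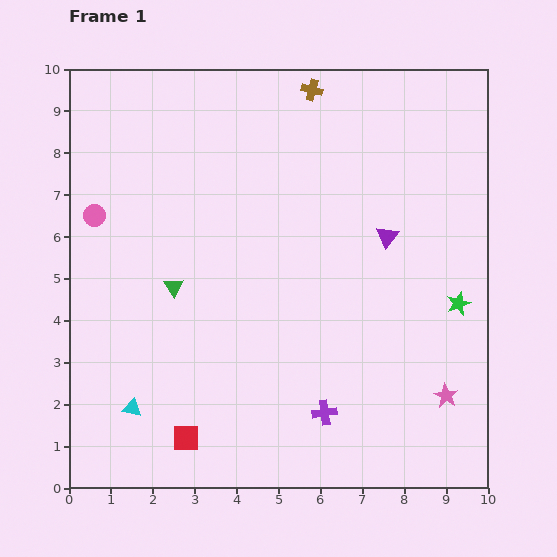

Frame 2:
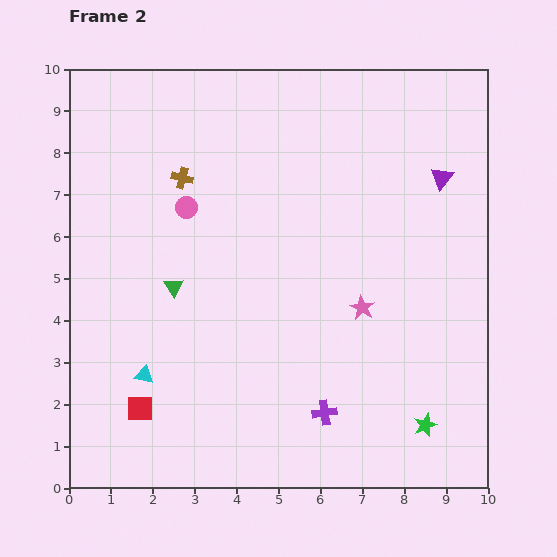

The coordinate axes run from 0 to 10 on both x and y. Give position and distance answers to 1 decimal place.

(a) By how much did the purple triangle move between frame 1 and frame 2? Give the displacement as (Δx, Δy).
(1.3, 1.4)

The purple triangle was at (7.6, 6.0) in frame 1 and (8.9, 7.4) in frame 2.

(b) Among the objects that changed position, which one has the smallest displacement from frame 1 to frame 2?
the cyan triangle

(moved 0.9)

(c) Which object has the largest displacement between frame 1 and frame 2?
the brown cross

(moved 3.7; next 3.0)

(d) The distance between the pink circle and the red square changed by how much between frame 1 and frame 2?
-0.8

Distance in frame 1: 5.7. Distance in frame 2: 4.9.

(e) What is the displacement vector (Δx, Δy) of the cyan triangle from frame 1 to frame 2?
(0.3, 0.8)

The cyan triangle was at (1.5, 1.9) in frame 1 and (1.8, 2.7) in frame 2.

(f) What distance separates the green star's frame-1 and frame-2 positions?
3.0

The green star moved from (9.3, 4.4) to (8.5, 1.5), a distance of √(0.8² + 2.9²) ≈ 3.0.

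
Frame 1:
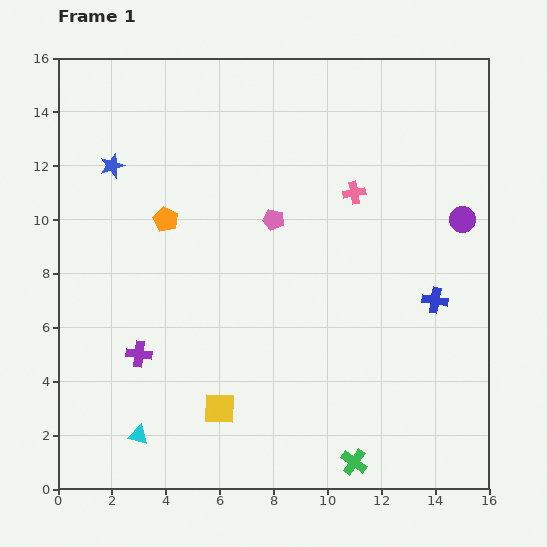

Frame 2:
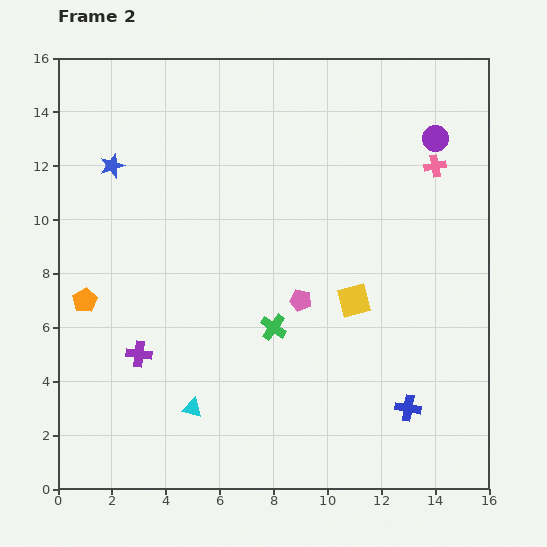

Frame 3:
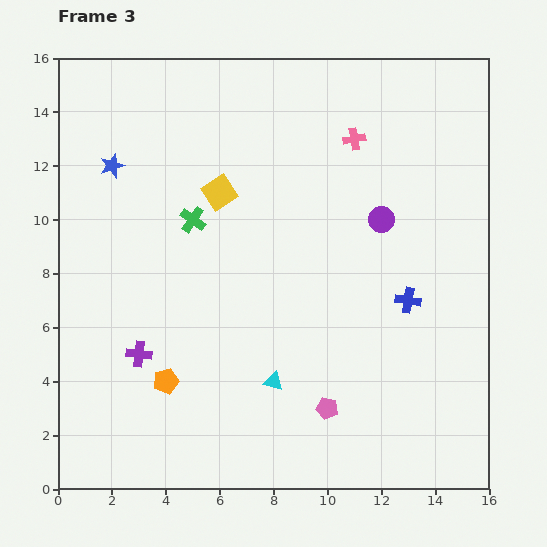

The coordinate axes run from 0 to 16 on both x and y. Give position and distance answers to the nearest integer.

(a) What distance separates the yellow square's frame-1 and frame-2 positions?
6

The yellow square moved from (6, 3) to (11, 7), a distance of √(5² + 4²) ≈ 6.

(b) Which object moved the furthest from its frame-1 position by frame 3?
the green cross

(moved 11; next 8)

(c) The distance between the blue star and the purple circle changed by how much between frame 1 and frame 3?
-3

Distance in frame 1: 13. Distance in frame 3: 10.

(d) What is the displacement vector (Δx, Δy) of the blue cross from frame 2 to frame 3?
(0, 4)

The blue cross was at (13, 3) in frame 2 and (13, 7) in frame 3.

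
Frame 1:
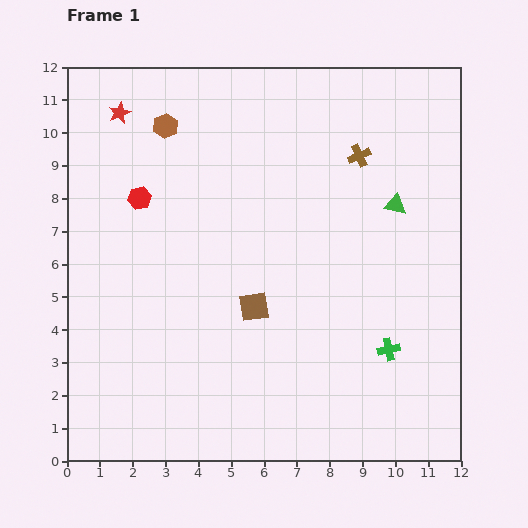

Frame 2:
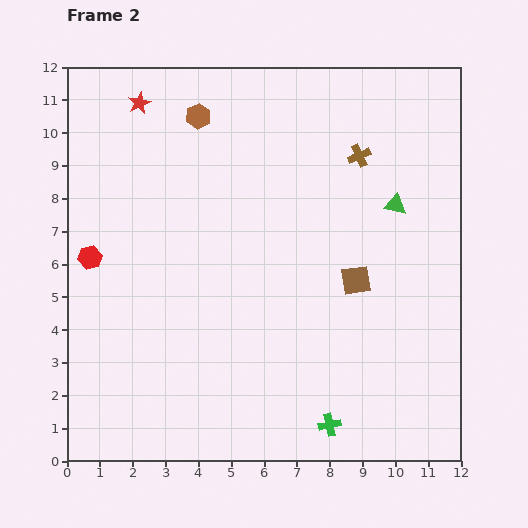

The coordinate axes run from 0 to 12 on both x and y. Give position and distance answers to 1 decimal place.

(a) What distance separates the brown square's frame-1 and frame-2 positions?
3.2

The brown square moved from (5.7, 4.7) to (8.8, 5.5), a distance of √(3.1² + 0.8²) ≈ 3.2.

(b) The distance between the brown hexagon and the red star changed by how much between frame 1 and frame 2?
+0.3

Distance in frame 1: 1.5. Distance in frame 2: 1.8.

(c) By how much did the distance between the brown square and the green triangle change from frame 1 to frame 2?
-2.7

Distance in frame 1: 5.3. Distance in frame 2: 2.6.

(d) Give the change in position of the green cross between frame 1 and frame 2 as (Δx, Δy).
(-1.8, -2.3)

The green cross was at (9.8, 3.4) in frame 1 and (8.0, 1.1) in frame 2.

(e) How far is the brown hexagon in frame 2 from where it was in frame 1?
1.0

The brown hexagon moved from (3.0, 10.2) to (4.0, 10.5), a distance of √(1.0² + 0.3²) ≈ 1.0.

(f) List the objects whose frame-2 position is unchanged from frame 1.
the green triangle, the brown cross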